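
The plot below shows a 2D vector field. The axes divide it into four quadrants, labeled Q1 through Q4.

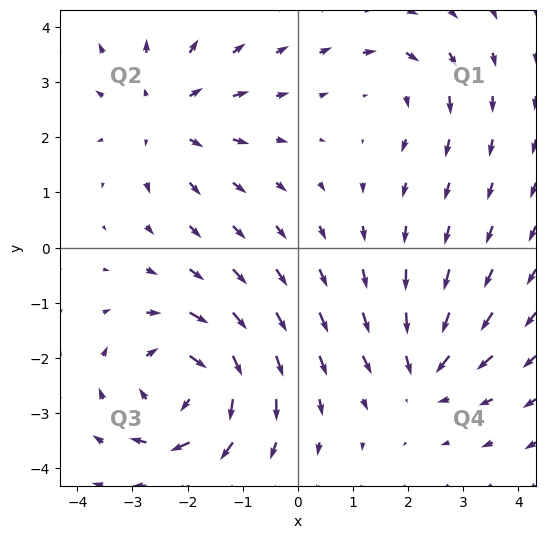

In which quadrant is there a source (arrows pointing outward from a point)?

Q2

The source sits at approximately (-2.4, 2.4), which lies in quadrant Q2. The divergence there is about +3, positive as expected for a source.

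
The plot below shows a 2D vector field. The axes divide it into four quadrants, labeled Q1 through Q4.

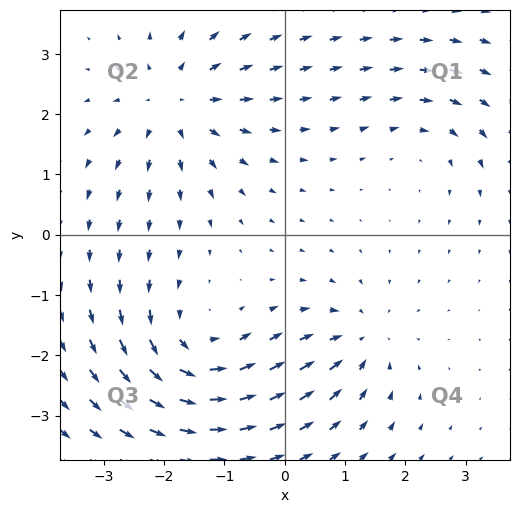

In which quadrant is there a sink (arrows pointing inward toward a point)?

Q4

The sink sits at approximately (1.2, -1.8), which lies in quadrant Q4. The divergence there is about -4, negative as expected for a sink.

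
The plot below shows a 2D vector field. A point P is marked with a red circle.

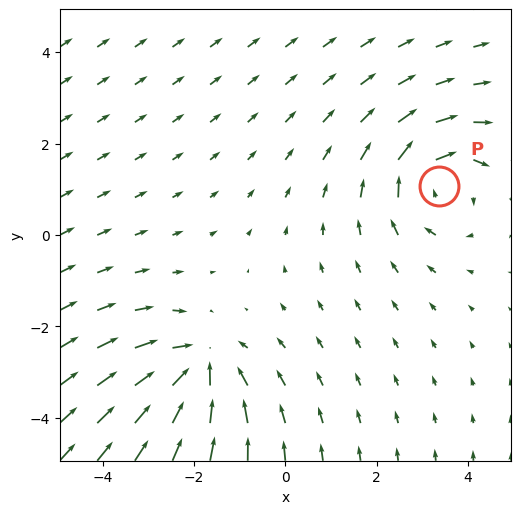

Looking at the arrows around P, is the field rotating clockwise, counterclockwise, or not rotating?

clockwise

Near P at (3.4, 1.1) the arrows circulate clockwise. The curl (z-component) there is about -3; negative curl means clockwise rotation.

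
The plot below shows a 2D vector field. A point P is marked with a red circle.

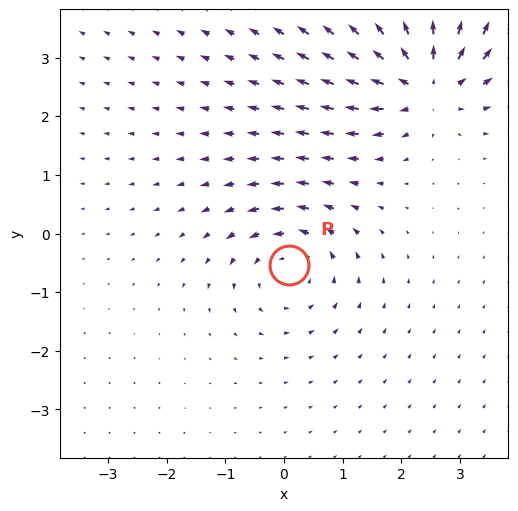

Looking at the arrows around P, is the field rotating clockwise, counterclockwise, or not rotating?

Near P at (0.1, -0.5) the arrows circulate counterclockwise. The curl (z-component) there is about +4; positive curl means counterclockwise rotation.

counterclockwise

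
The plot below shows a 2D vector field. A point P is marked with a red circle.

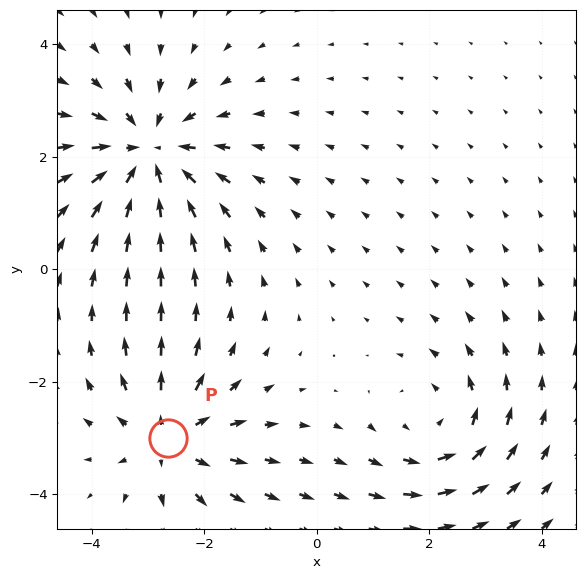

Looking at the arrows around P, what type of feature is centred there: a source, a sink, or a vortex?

At P (-2.6, -3.0) the arrows spread outward. Divergence about +4, curl ≈0 — positive divergence with near-zero curl is a source.

source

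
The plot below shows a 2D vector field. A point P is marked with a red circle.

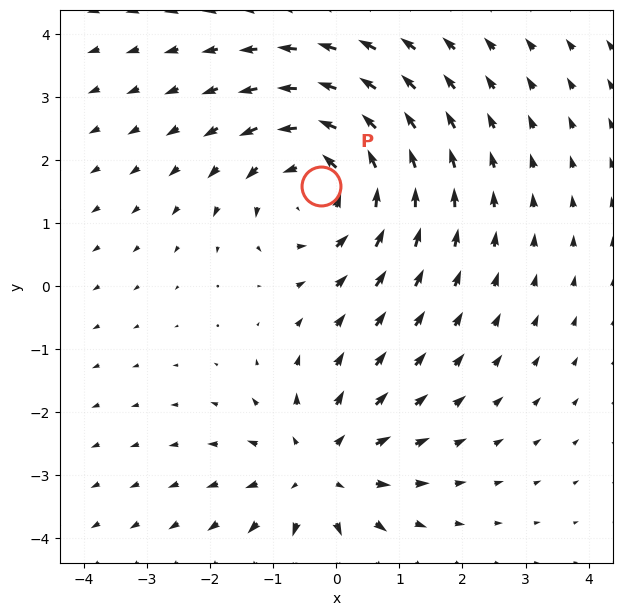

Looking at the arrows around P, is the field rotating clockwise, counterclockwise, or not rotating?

counterclockwise

Near P at (-0.2, 1.6) the arrows circulate counterclockwise. The curl (z-component) there is about +4; positive curl means counterclockwise rotation.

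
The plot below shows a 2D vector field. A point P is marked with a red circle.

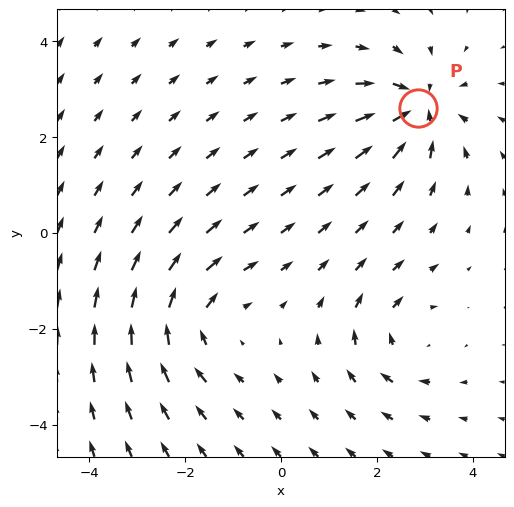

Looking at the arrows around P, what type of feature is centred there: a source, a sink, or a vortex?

sink

At P (2.9, 2.6) the arrows converge inward. Divergence about -6, curl ≈0 — negative divergence with near-zero curl is a sink.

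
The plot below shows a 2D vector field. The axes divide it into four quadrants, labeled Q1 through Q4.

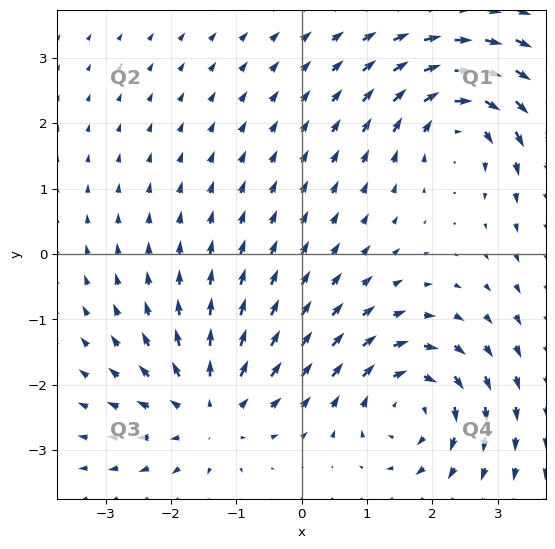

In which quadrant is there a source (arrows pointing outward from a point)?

Q3

The source sits at approximately (-1.4, -2.4), which lies in quadrant Q3. The divergence there is about +4, positive as expected for a source.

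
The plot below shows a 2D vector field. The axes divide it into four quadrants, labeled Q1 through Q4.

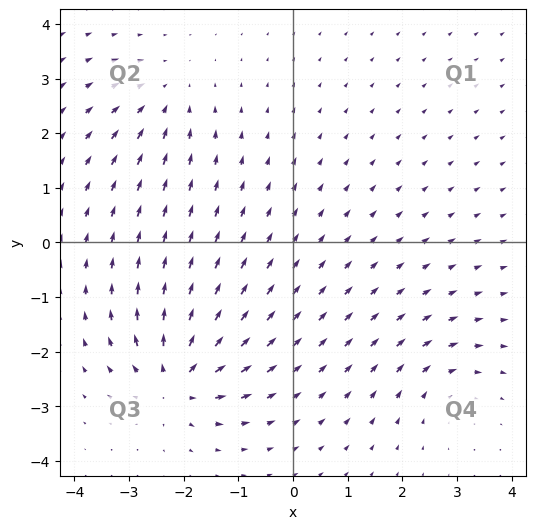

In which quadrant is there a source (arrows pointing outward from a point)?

Q3

The source sits at approximately (-2.1, -2.5), which lies in quadrant Q3. The divergence there is about +6, positive as expected for a source.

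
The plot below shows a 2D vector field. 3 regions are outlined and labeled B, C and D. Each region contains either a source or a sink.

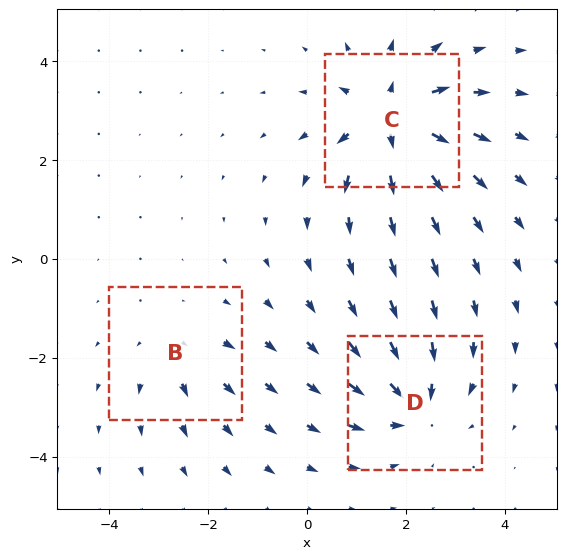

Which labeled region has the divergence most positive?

C

Divergence at each region's feature centre — B: about +2, C: about +5, D: about -4. Region C is most positive.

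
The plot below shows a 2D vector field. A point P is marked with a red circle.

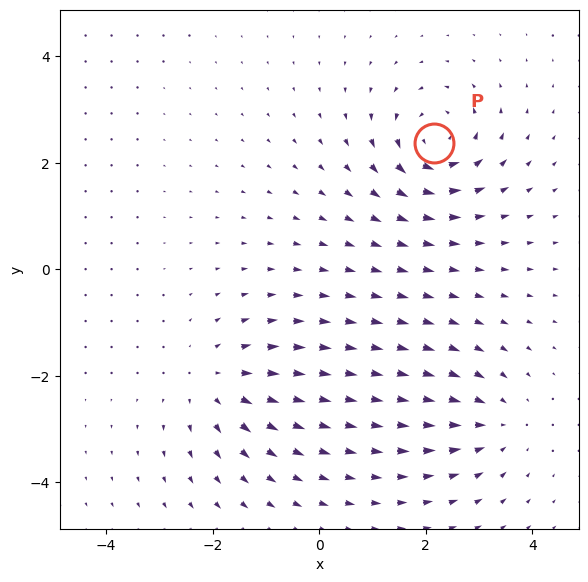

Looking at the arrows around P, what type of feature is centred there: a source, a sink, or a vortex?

vortex

At P (2.2, 2.4) the arrows circulate counterclockwise. Divergence ≈0, curl about +7 — near-zero divergence with nonzero curl is a vortex.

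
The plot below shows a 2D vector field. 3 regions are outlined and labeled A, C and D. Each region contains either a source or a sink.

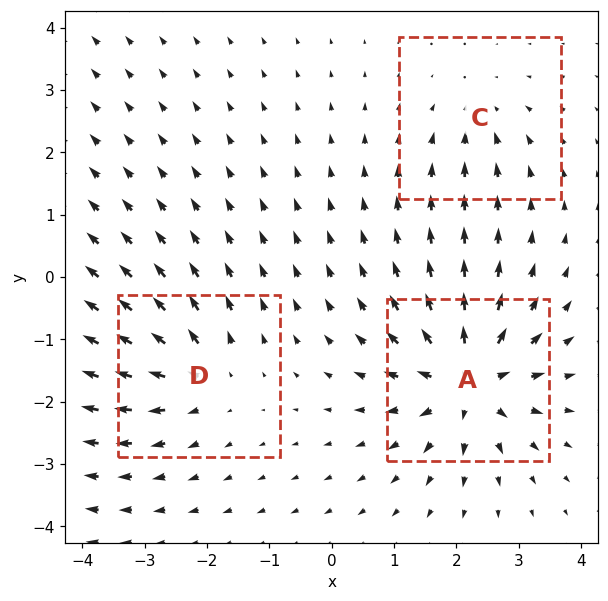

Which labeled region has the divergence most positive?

Divergence at each region's feature centre — A: about +6, C: about -3, D: about +4. Region A is most positive.

A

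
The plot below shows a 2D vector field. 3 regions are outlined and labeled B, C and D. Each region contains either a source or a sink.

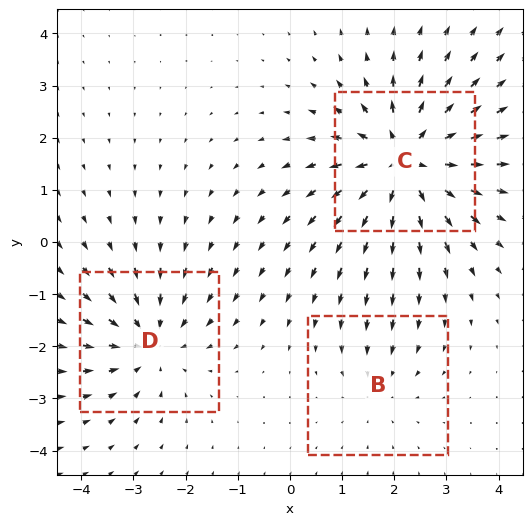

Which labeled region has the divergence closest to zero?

Divergence at each region's feature centre — B: about -2, C: about +5, D: about -3. Region B is closest to zero.

B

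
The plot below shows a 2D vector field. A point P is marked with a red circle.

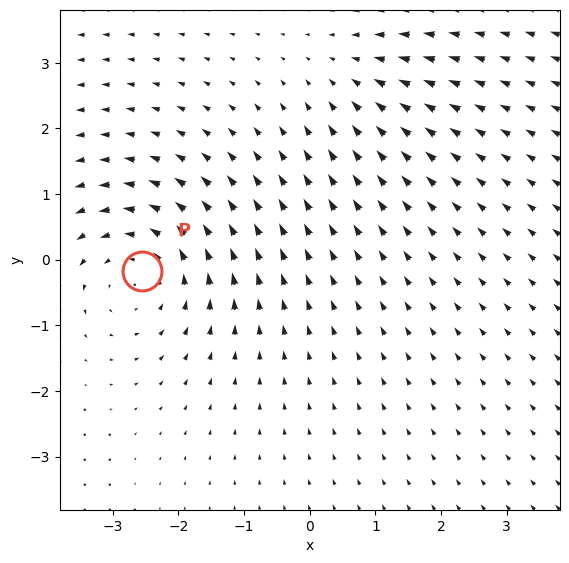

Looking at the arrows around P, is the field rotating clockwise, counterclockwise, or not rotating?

Near P at (-2.6, -0.2) the arrows circulate counterclockwise. The curl (z-component) there is about +4; positive curl means counterclockwise rotation.

counterclockwise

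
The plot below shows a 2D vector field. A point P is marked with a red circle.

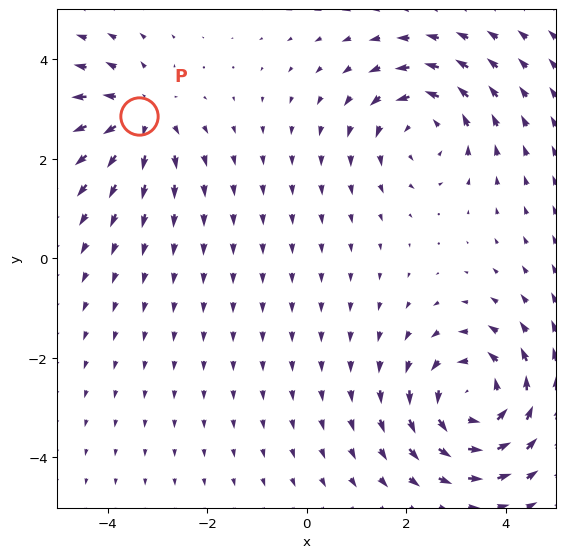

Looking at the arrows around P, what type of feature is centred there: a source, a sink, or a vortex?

source

At P (-3.4, 2.9) the arrows spread outward. Divergence about +4, curl ≈0 — positive divergence with near-zero curl is a source.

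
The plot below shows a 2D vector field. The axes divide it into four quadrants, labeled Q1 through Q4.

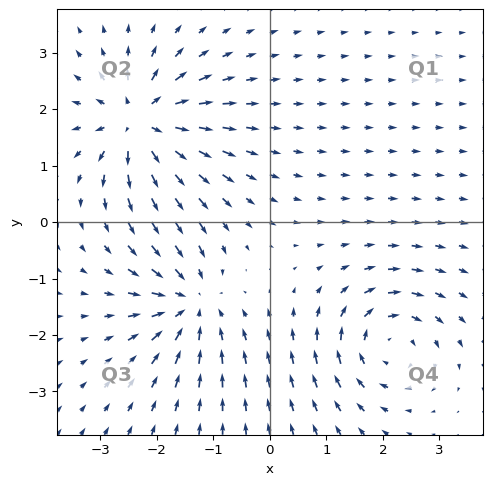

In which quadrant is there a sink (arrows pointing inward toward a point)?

Q3

The sink sits at approximately (-1.4, -1.4), which lies in quadrant Q3. The divergence there is about -5, negative as expected for a sink.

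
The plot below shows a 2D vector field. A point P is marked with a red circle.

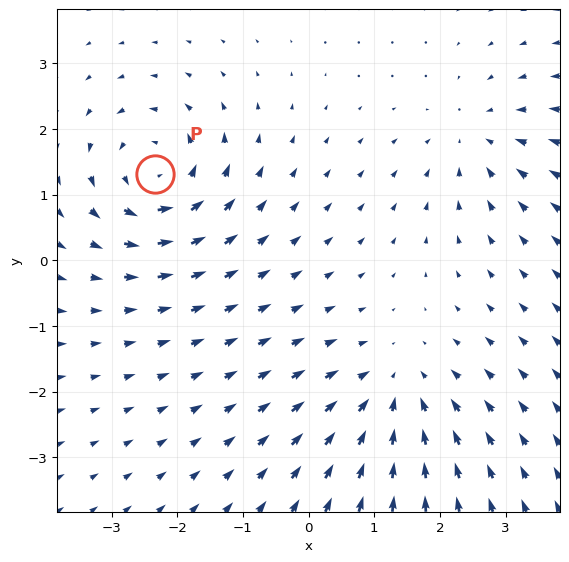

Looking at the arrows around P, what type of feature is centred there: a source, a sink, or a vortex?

vortex

At P (-2.3, 1.3) the arrows circulate counterclockwise. Divergence ≈0, curl about +6 — near-zero divergence with nonzero curl is a vortex.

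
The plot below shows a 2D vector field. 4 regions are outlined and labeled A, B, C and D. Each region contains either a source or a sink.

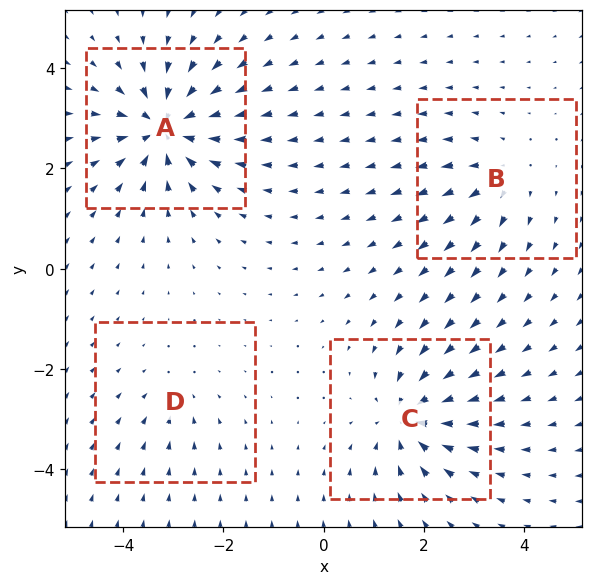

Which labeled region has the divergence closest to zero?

Divergence at each region's feature centre — A: about -8, B: about +4, C: about -7, D: about -3. Region D is closest to zero.

D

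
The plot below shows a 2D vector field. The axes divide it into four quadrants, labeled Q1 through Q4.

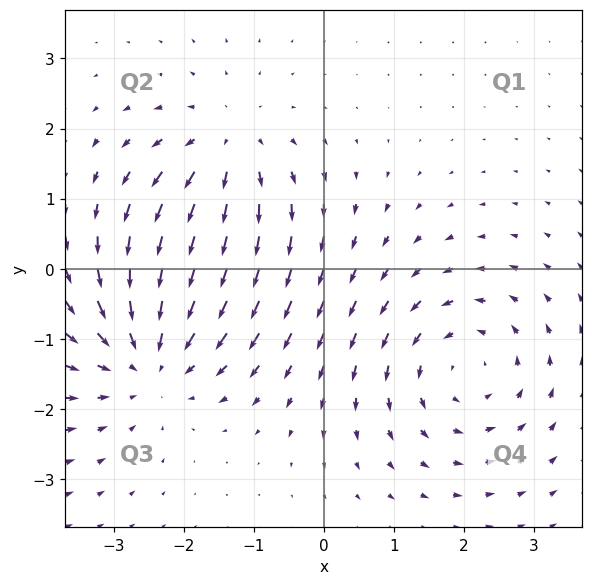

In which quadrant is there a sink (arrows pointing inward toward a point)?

The sink sits at approximately (-2.5, -1.2), which lies in quadrant Q3. The divergence there is about -3, negative as expected for a sink.

Q3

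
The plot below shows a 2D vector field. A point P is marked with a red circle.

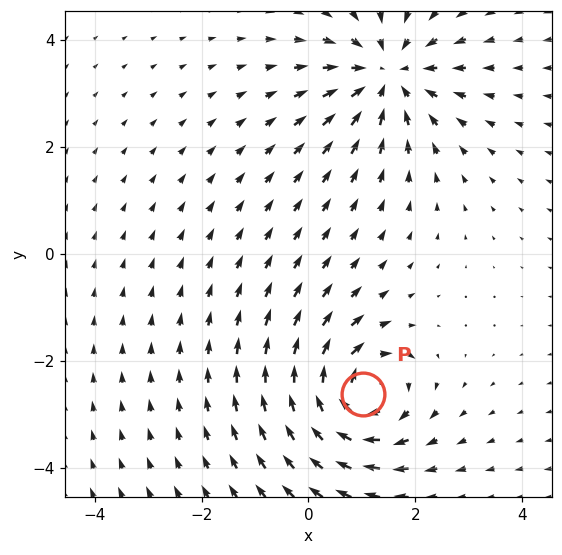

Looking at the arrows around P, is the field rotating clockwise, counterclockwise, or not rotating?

clockwise

Near P at (1.0, -2.6) the arrows circulate clockwise. The curl (z-component) there is about -6; negative curl means clockwise rotation.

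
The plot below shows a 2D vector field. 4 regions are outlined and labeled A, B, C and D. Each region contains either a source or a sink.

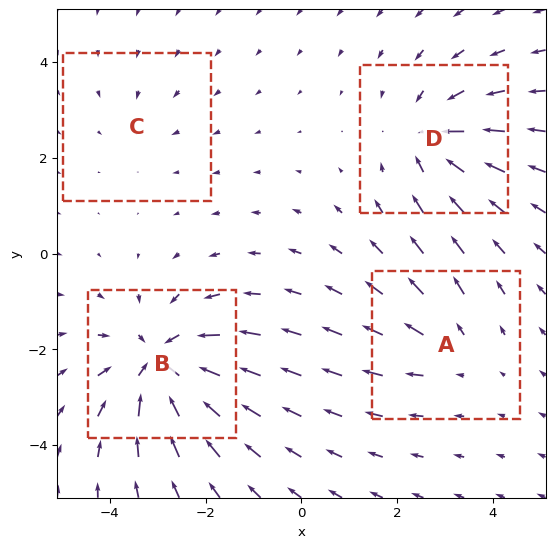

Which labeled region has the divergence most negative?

B

Divergence at each region's feature centre — A: about +3, B: about -6, C: about -2, D: about -4. Region B is most negative.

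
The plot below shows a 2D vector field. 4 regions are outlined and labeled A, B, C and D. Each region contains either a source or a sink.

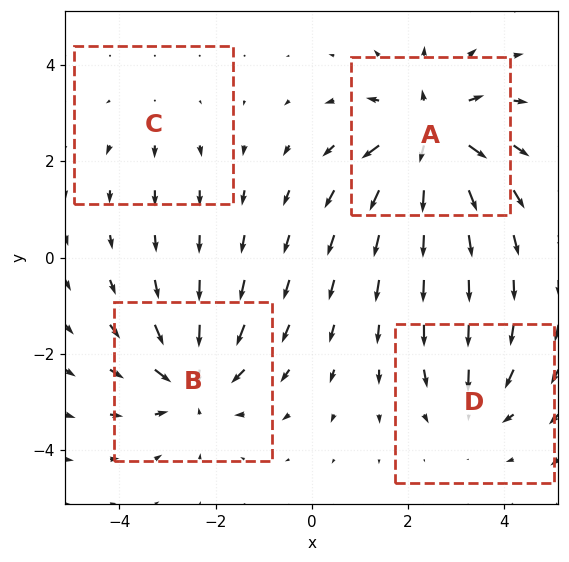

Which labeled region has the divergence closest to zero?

Divergence at each region's feature centre — A: about +7, B: about -6, C: about +2, D: about -3. Region C is closest to zero.

C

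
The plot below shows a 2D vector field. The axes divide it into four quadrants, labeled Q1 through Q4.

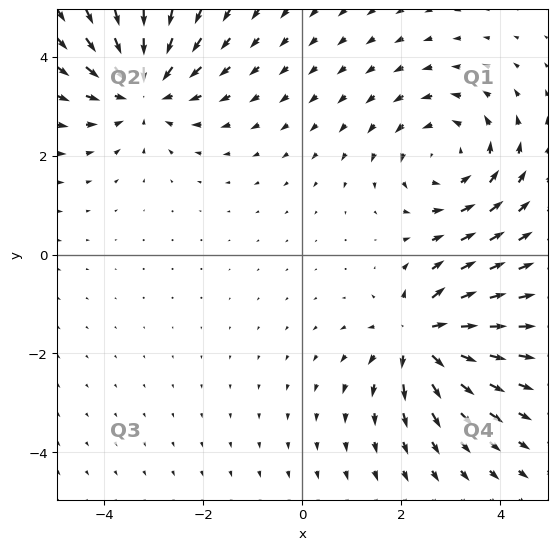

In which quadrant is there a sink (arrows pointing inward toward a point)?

Q2

The sink sits at approximately (-3.2, 3.4), which lies in quadrant Q2. The divergence there is about -4, negative as expected for a sink.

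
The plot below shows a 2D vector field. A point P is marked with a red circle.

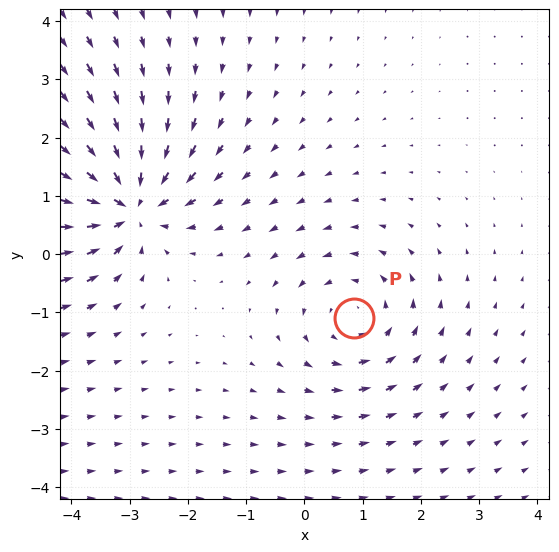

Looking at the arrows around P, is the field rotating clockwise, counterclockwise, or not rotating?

counterclockwise

Near P at (0.8, -1.1) the arrows circulate counterclockwise. The curl (z-component) there is about +4; positive curl means counterclockwise rotation.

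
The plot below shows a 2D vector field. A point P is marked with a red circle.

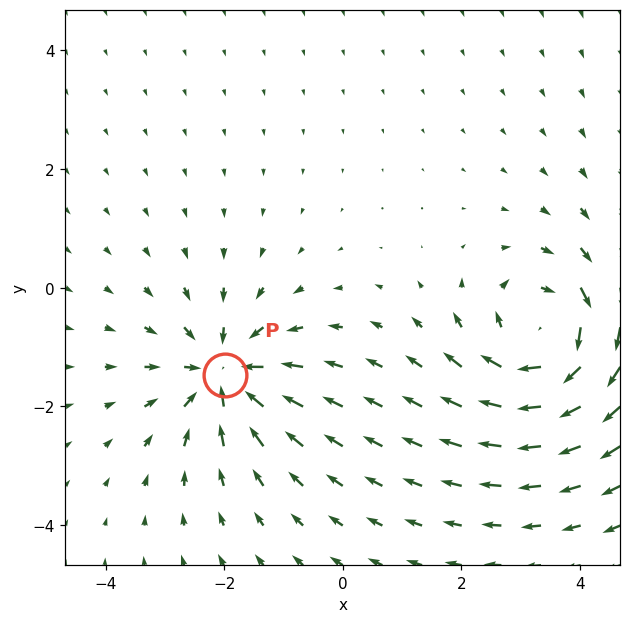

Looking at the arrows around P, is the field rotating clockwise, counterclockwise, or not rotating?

Near P at (-2.0, -1.5) the arrows show no circulation. The curl there is ≈0.

not rotating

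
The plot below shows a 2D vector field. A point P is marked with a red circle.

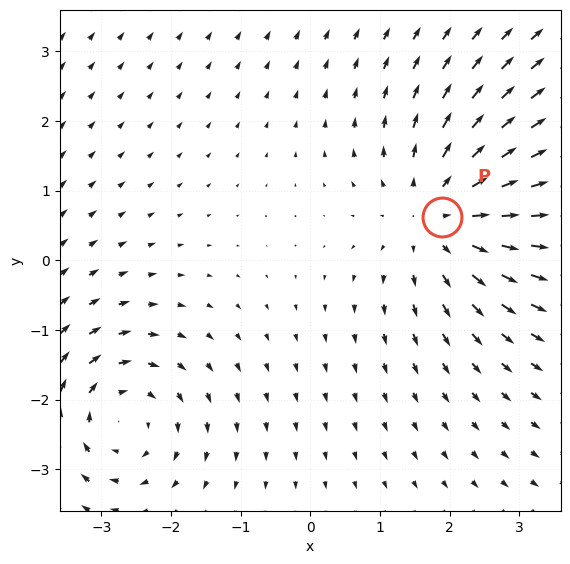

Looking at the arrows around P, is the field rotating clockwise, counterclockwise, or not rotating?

Near P at (1.9, 0.6) the arrows show no circulation. The curl there is ≈0.

not rotating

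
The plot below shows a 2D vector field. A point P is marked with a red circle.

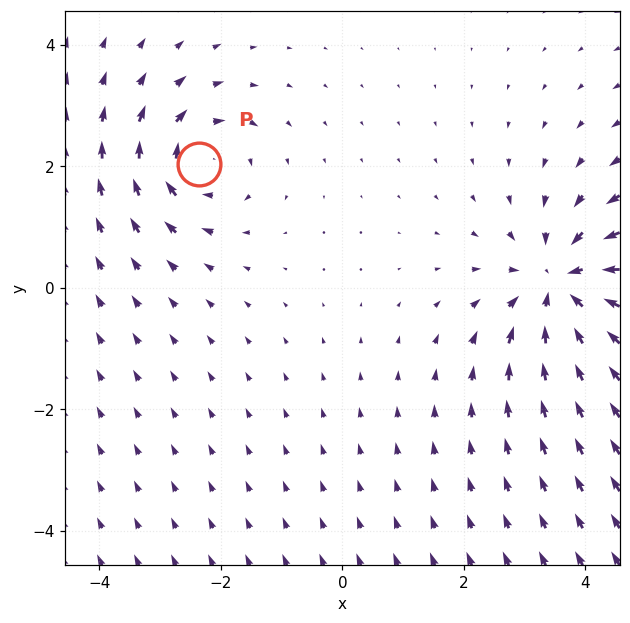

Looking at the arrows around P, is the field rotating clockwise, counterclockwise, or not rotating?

clockwise

Near P at (-2.4, 2.0) the arrows circulate clockwise. The curl (z-component) there is about -4; negative curl means clockwise rotation.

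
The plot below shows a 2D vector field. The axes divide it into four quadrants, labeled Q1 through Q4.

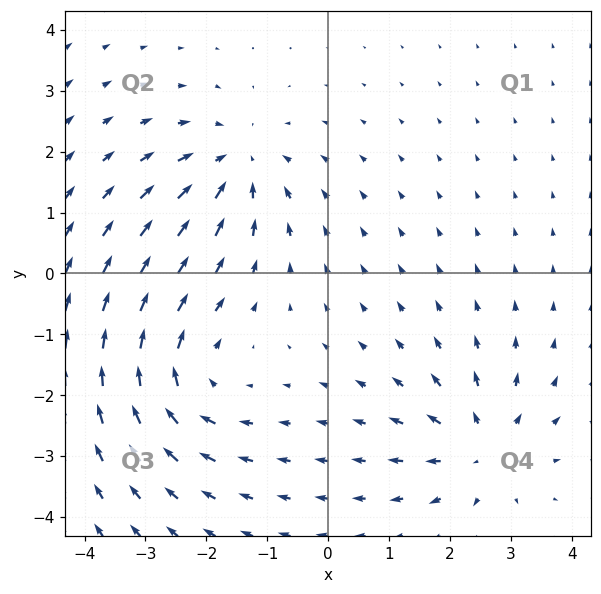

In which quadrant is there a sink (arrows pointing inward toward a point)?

Q2

The sink sits at approximately (-1.5, 1.8), which lies in quadrant Q2. The divergence there is about -3, negative as expected for a sink.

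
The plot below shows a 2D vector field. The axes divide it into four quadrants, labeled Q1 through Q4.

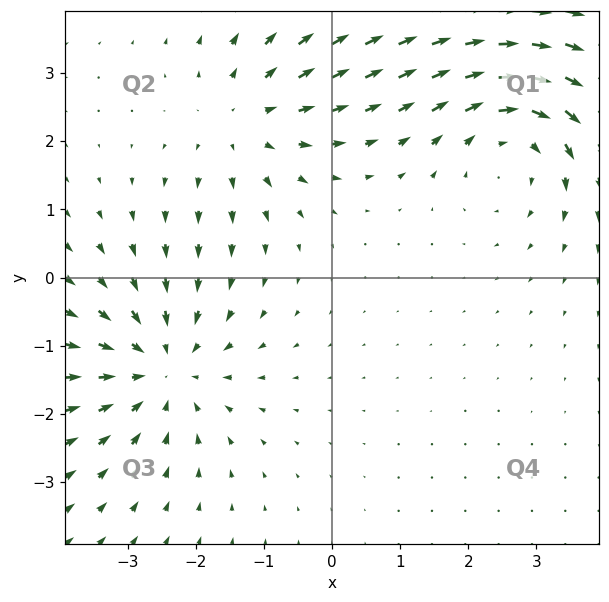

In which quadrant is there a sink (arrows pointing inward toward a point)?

The sink sits at approximately (-2.5, -1.3), which lies in quadrant Q3. The divergence there is about -3, negative as expected for a sink.

Q3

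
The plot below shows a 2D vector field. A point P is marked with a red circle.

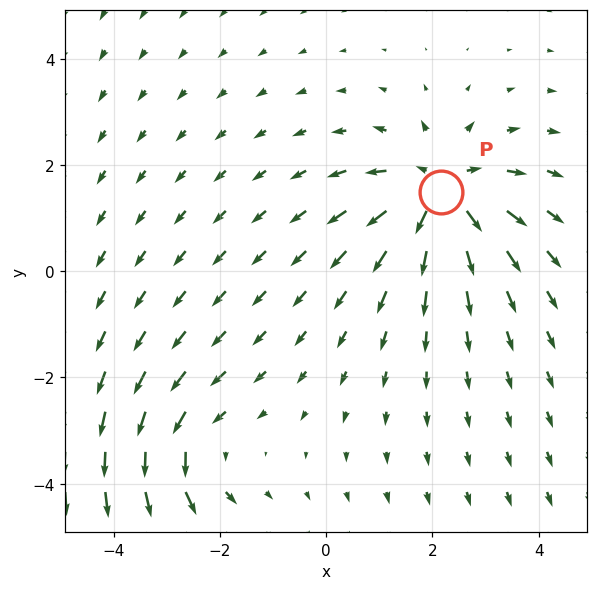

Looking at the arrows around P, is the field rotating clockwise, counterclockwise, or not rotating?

not rotating

Near P at (2.2, 1.5) the arrows show no circulation. The curl there is ≈0.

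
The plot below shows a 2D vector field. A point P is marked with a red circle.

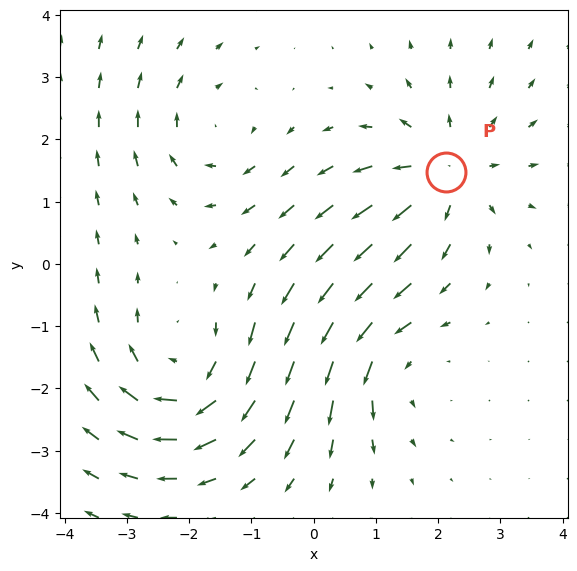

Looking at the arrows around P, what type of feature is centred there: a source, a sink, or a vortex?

source

At P (2.1, 1.5) the arrows spread outward. Divergence about +4, curl ≈0 — positive divergence with near-zero curl is a source.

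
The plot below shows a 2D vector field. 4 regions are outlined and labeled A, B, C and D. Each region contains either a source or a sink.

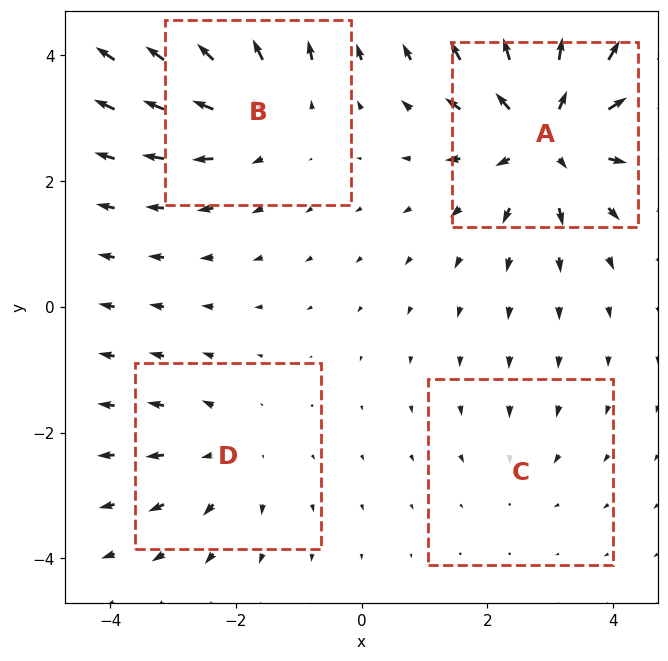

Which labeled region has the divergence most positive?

Divergence at each region's feature centre — A: about +7, B: about +4, C: about -2, D: about +3. Region A is most positive.

A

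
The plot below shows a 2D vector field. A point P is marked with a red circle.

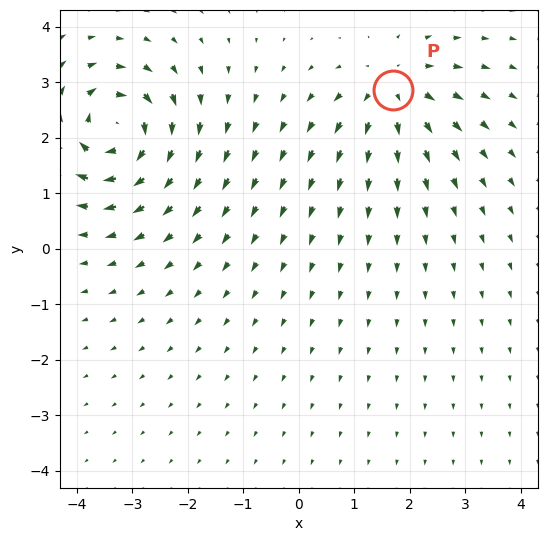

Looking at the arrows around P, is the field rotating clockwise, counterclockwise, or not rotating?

Near P at (1.7, 2.9) the arrows show no circulation. The curl there is ≈0.

not rotating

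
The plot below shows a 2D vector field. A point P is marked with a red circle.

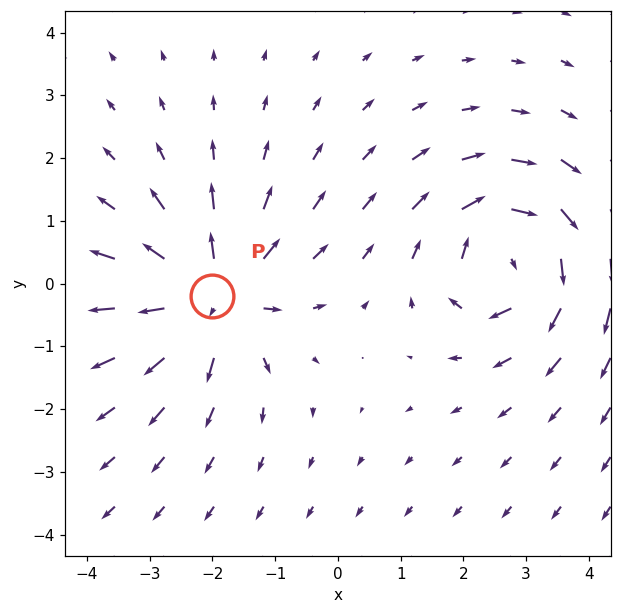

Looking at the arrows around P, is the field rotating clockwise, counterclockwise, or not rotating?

Near P at (-2.0, -0.2) the arrows show no circulation. The curl there is ≈0.

not rotating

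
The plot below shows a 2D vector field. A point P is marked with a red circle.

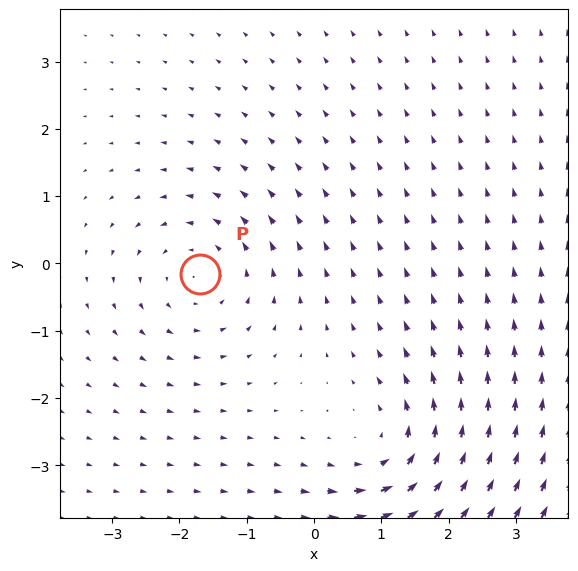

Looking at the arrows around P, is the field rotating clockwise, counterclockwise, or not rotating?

counterclockwise

Near P at (-1.7, -0.2) the arrows circulate counterclockwise. The curl (z-component) there is about +3; positive curl means counterclockwise rotation.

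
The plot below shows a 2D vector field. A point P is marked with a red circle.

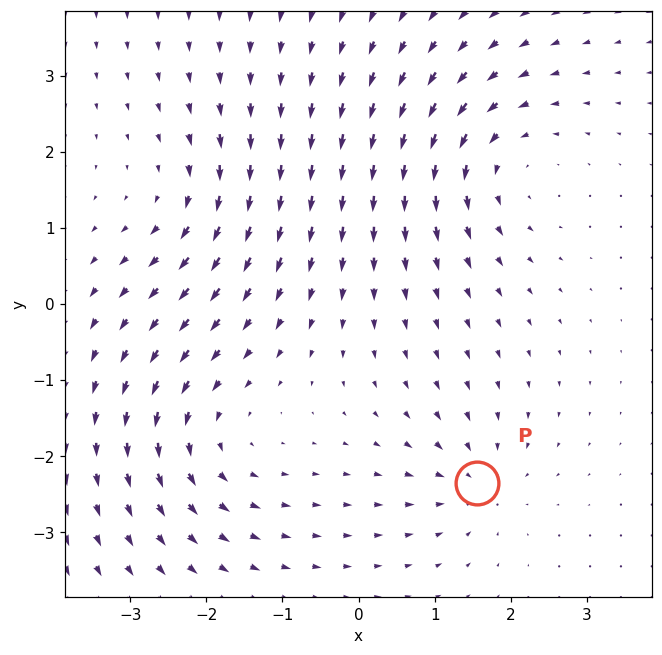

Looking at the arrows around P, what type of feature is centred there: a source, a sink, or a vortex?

sink

At P (1.5, -2.4) the arrows converge inward. Divergence about -4, curl ≈0 — negative divergence with near-zero curl is a sink.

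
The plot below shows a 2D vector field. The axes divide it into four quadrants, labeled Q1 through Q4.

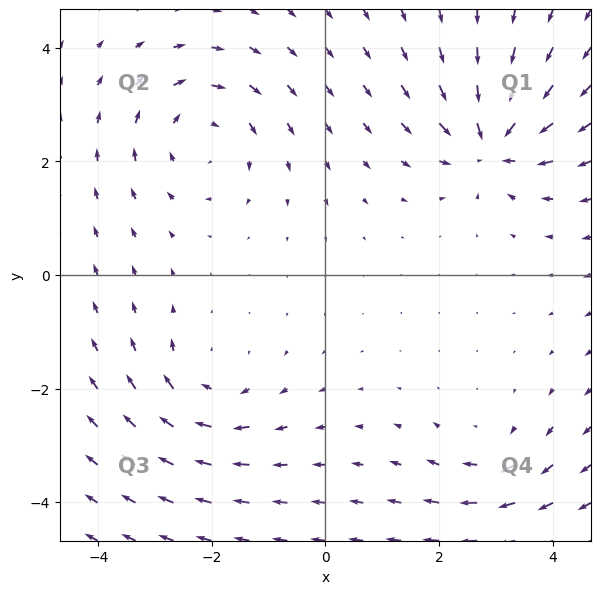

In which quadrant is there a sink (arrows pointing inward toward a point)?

The sink sits at approximately (2.9, 2.3), which lies in quadrant Q1. The divergence there is about -7, negative as expected for a sink.

Q1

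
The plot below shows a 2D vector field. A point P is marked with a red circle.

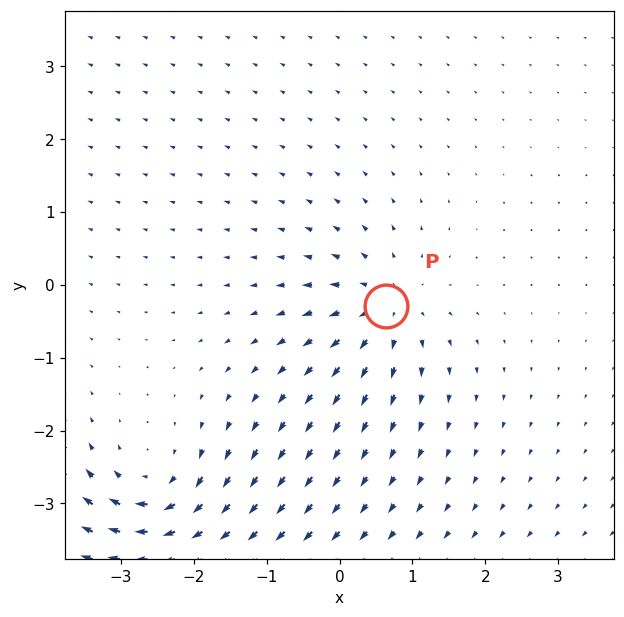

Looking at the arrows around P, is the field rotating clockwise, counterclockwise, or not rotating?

Near P at (0.6, -0.3) the arrows show no circulation. The curl there is ≈0.

not rotating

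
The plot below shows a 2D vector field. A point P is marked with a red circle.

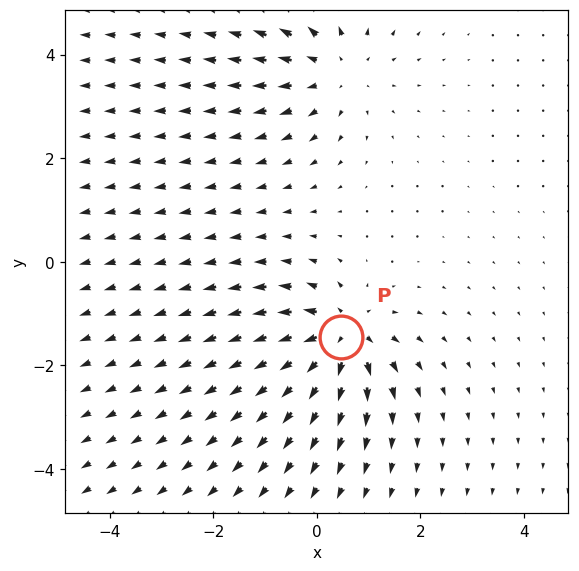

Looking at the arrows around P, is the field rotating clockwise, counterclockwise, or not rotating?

Near P at (0.5, -1.4) the arrows show no circulation. The curl there is ≈0.

not rotating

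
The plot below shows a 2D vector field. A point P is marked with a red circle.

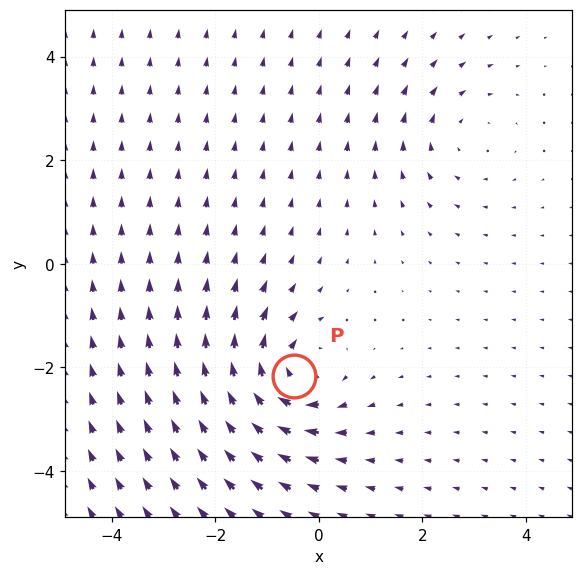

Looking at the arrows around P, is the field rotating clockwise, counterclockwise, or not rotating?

clockwise

Near P at (-0.5, -2.2) the arrows circulate clockwise. The curl (z-component) there is about -5; negative curl means clockwise rotation.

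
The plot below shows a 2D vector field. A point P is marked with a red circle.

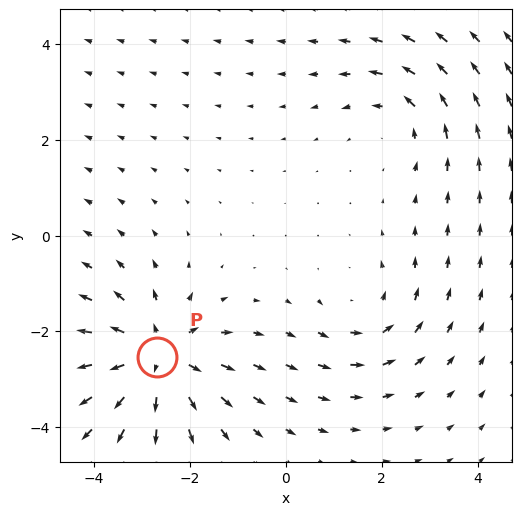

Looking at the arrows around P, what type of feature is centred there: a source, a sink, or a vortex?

source

At P (-2.7, -2.5) the arrows spread outward. Divergence about +5, curl ≈0 — positive divergence with near-zero curl is a source.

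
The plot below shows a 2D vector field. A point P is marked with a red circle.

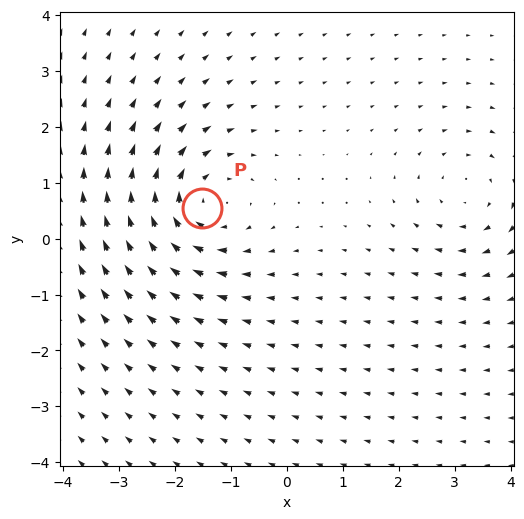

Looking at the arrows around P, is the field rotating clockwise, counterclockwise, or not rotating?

clockwise

Near P at (-1.5, 0.6) the arrows circulate clockwise. The curl (z-component) there is about -4; negative curl means clockwise rotation.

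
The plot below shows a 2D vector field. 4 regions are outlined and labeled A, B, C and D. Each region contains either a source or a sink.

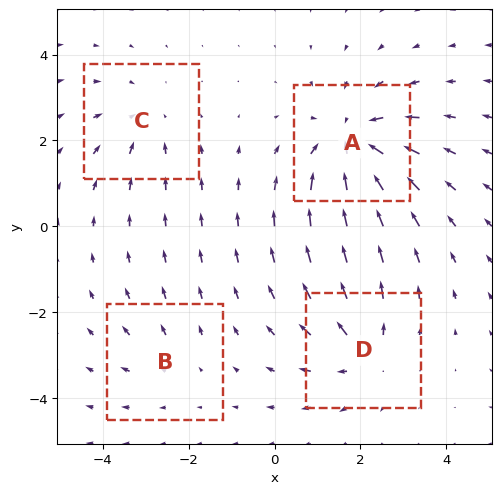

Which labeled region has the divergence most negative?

A

Divergence at each region's feature centre — A: about -5, B: about +2, C: about -3, D: about +4. Region A is most negative.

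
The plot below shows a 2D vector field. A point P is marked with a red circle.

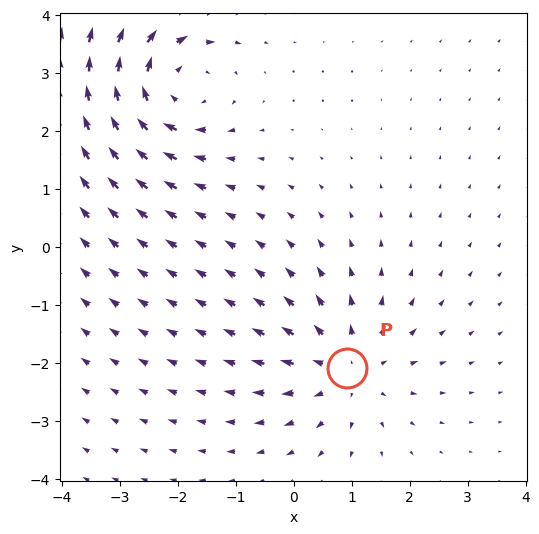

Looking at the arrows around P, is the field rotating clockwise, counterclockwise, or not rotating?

not rotating

Near P at (0.9, -2.1) the arrows show no circulation. The curl there is ≈0.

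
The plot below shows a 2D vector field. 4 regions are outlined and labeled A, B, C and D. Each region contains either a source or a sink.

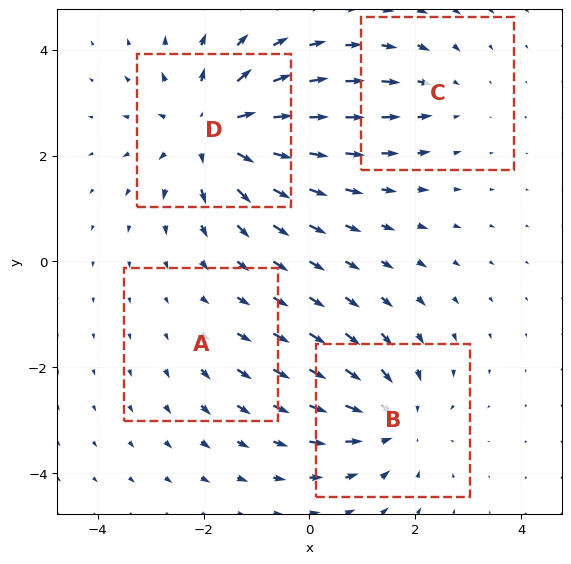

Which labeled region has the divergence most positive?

D

Divergence at each region's feature centre — A: about +2, B: about -4, C: about -3, D: about +6. Region D is most positive.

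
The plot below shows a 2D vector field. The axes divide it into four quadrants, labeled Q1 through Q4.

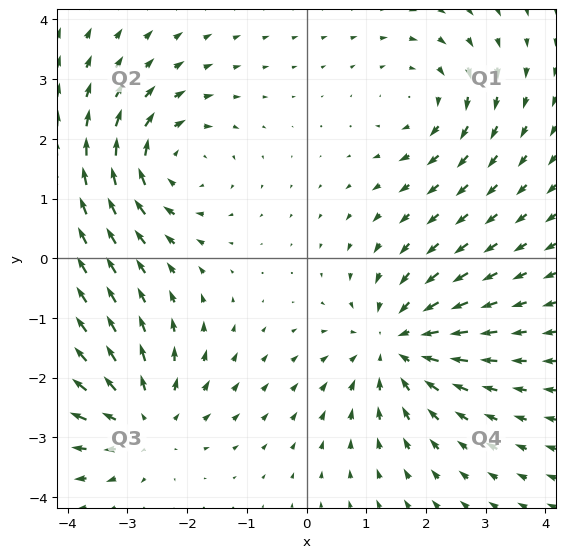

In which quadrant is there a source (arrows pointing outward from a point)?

Q3

The source sits at approximately (-2.7, -2.7), which lies in quadrant Q3. The divergence there is about +4, positive as expected for a source.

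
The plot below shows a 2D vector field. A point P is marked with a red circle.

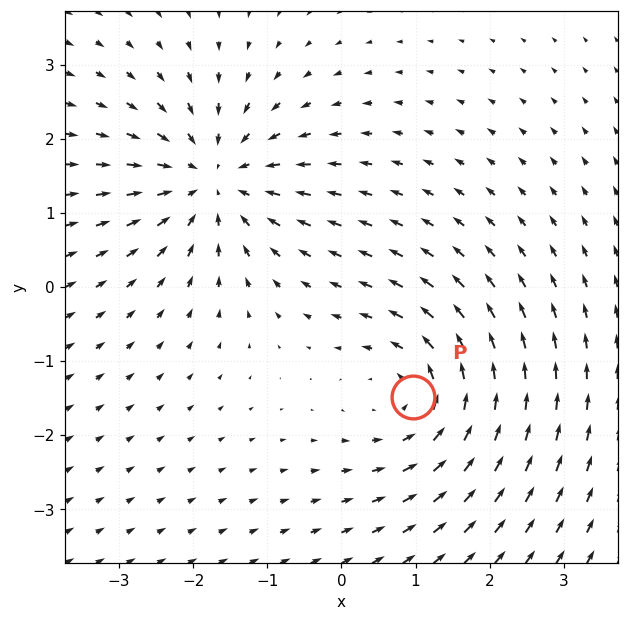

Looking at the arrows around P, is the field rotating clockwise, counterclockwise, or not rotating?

Near P at (1.0, -1.5) the arrows circulate counterclockwise. The curl (z-component) there is about +4; positive curl means counterclockwise rotation.

counterclockwise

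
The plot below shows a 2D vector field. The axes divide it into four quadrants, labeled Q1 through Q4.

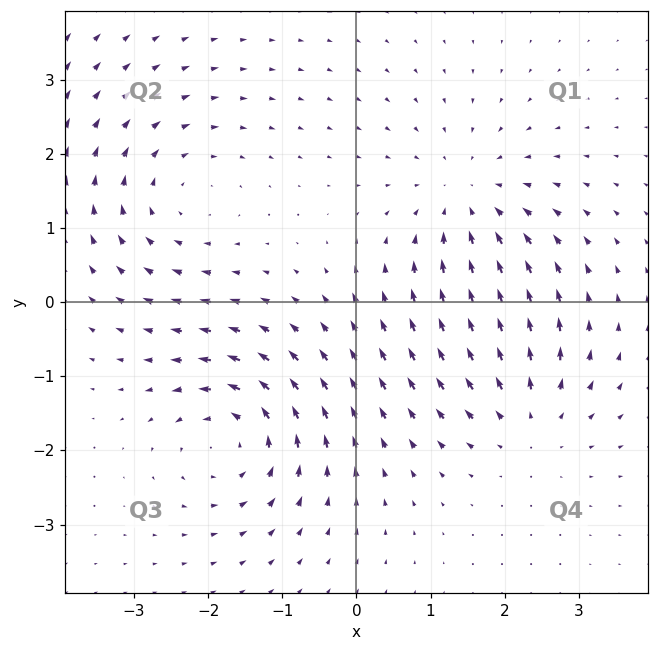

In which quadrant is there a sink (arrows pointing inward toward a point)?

The sink sits at approximately (1.5, 1.4), which lies in quadrant Q1. The divergence there is about -4, negative as expected for a sink.

Q1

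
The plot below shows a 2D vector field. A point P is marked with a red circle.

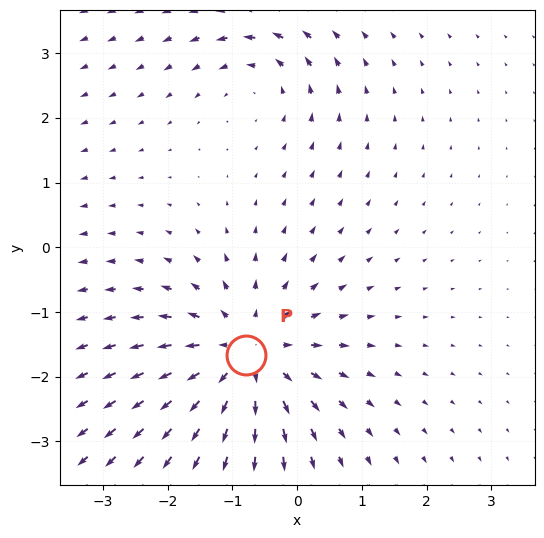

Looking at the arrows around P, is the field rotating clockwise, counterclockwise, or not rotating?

Near P at (-0.8, -1.7) the arrows show no circulation. The curl there is ≈0.

not rotating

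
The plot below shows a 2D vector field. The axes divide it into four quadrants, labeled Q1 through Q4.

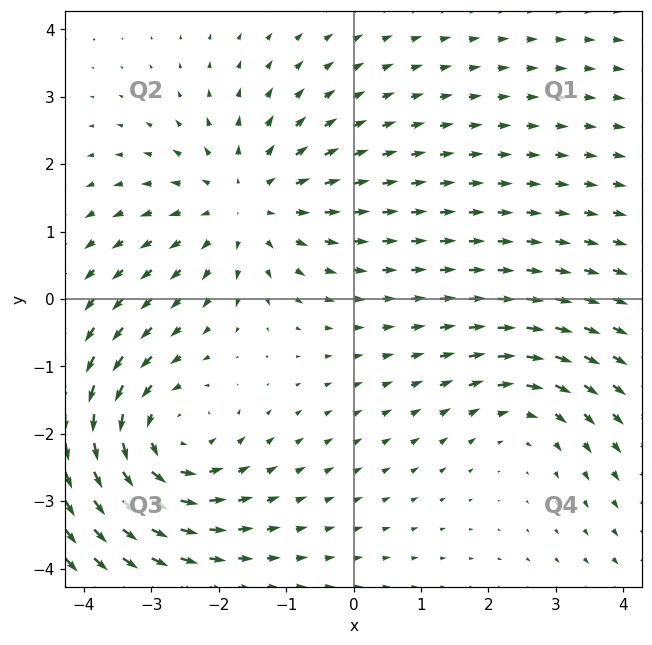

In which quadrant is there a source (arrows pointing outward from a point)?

Q2

The source sits at approximately (-1.6, 1.4), which lies in quadrant Q2. The divergence there is about +3, positive as expected for a source.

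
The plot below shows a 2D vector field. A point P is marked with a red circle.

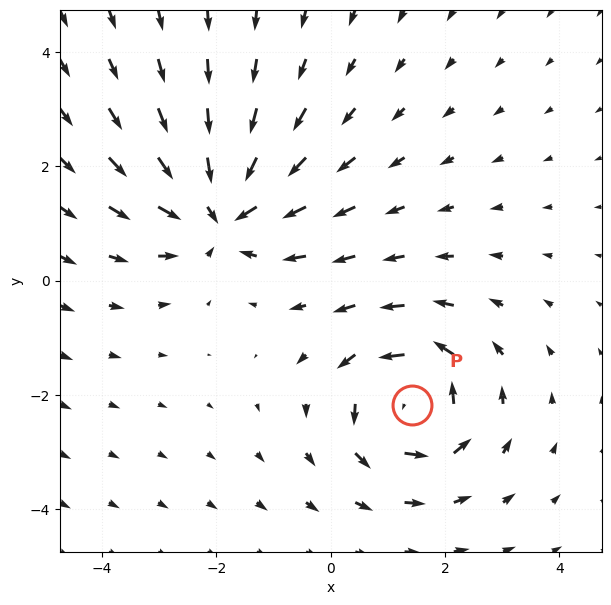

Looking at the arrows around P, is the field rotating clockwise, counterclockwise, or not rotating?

counterclockwise

Near P at (1.4, -2.2) the arrows circulate counterclockwise. The curl (z-component) there is about +3; positive curl means counterclockwise rotation.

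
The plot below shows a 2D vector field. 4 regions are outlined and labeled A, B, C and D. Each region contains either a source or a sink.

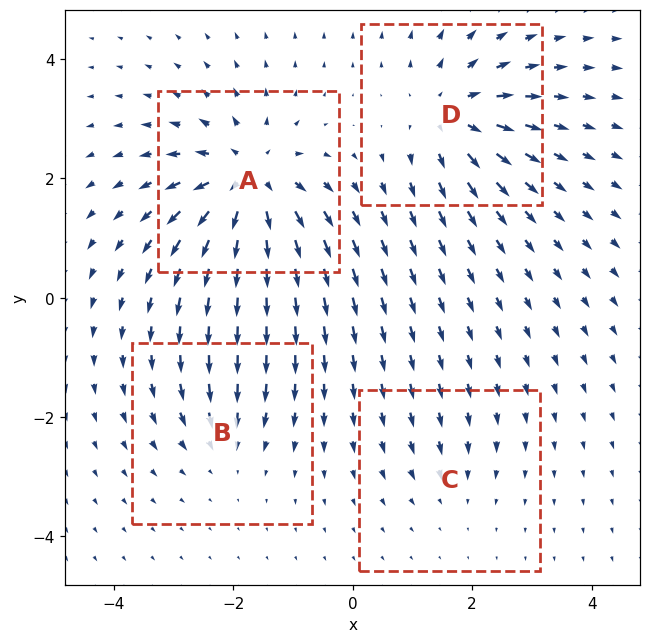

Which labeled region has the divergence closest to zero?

Divergence at each region's feature centre — A: about +8, B: about -3, C: about -2, D: about +6. Region C is closest to zero.

C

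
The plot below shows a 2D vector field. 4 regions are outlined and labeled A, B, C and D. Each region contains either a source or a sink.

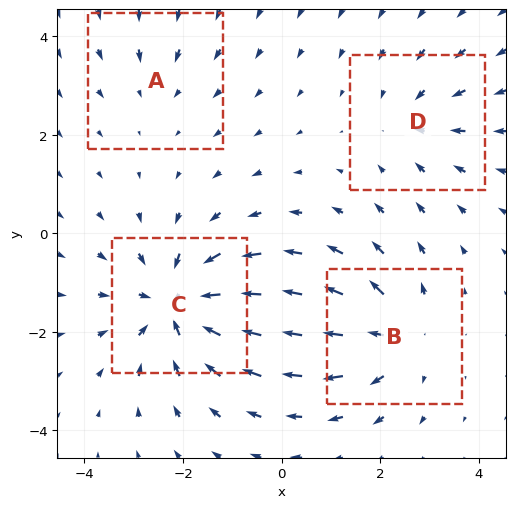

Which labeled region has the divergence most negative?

Divergence at each region's feature centre — A: about -2, B: about +4, C: about -6, D: about -3. Region C is most negative.

C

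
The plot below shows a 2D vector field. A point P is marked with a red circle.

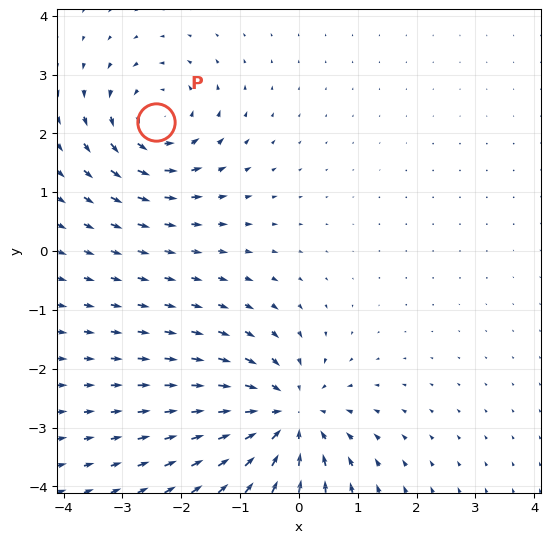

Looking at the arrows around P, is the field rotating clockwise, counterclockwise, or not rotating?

Near P at (-2.4, 2.2) the arrows circulate counterclockwise. The curl (z-component) there is about +4; positive curl means counterclockwise rotation.

counterclockwise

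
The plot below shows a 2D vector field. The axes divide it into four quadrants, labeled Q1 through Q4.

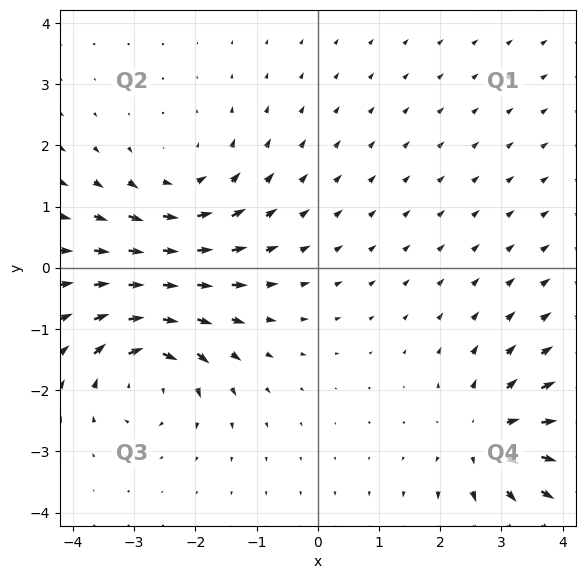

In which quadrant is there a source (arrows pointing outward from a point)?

The source sits at approximately (2.8, -2.7), which lies in quadrant Q4. The divergence there is about +5, positive as expected for a source.

Q4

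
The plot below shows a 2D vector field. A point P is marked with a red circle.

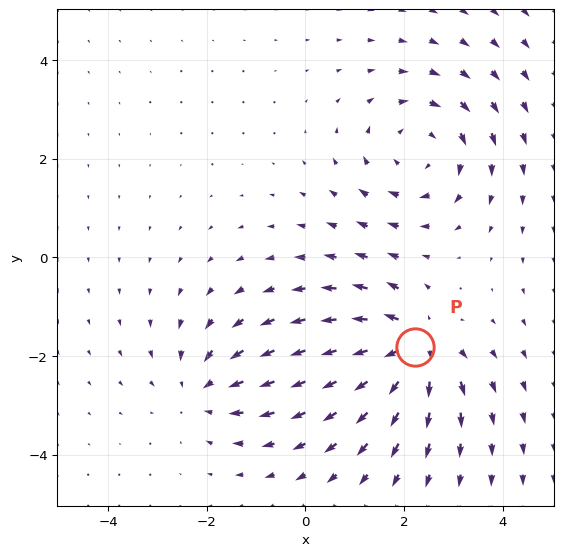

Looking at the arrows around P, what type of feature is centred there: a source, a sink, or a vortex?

source

At P (2.2, -1.8) the arrows spread outward. Divergence about +6, curl ≈0 — positive divergence with near-zero curl is a source.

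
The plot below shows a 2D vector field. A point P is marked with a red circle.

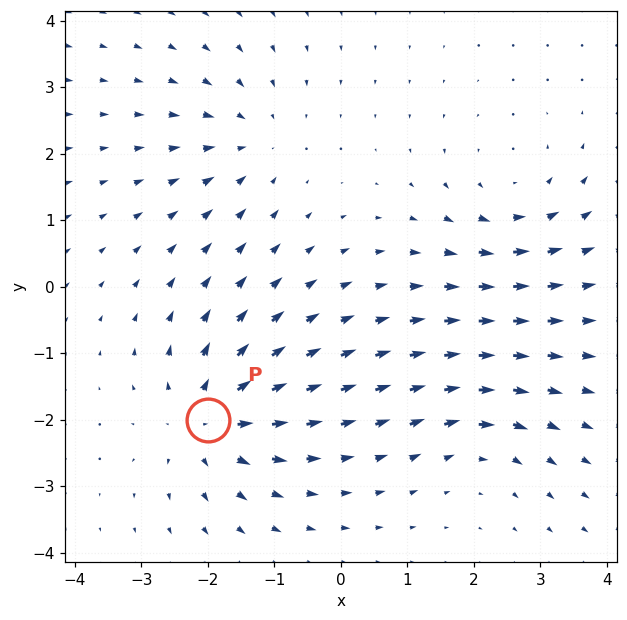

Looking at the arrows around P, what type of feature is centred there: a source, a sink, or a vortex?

At P (-2.0, -2.0) the arrows spread outward. Divergence about +5, curl ≈0 — positive divergence with near-zero curl is a source.

source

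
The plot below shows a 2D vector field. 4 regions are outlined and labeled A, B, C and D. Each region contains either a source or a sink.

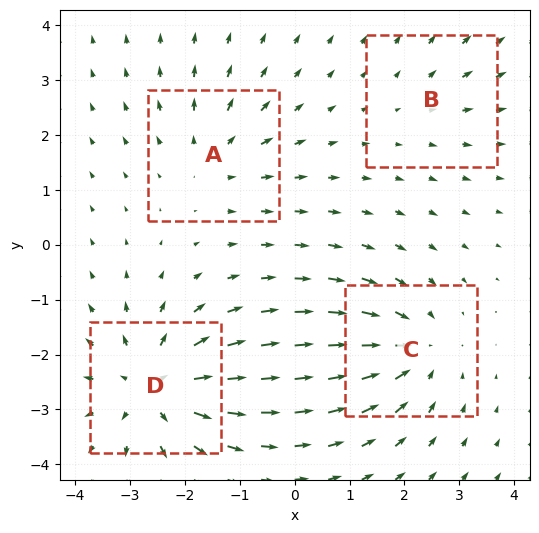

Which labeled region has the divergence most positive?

D

Divergence at each region's feature centre — A: about +3, B: about +2, C: about -4, D: about +6. Region D is most positive.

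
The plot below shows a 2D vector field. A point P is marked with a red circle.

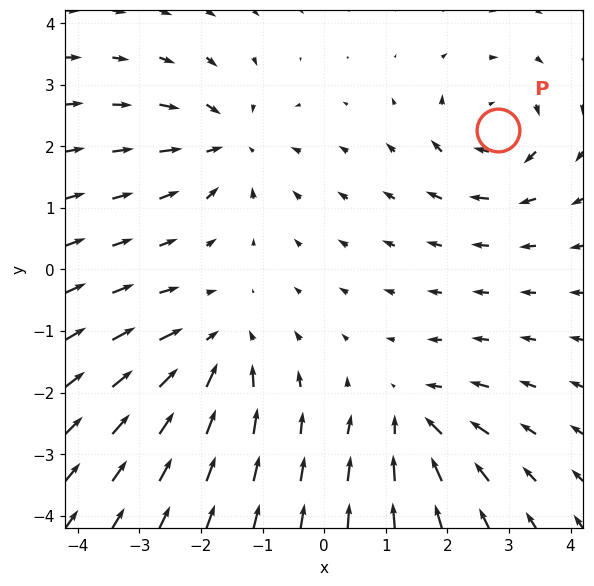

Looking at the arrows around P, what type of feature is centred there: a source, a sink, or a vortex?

vortex

At P (2.8, 2.3) the arrows circulate clockwise. Divergence ≈0, curl about -5 — near-zero divergence with nonzero curl is a vortex.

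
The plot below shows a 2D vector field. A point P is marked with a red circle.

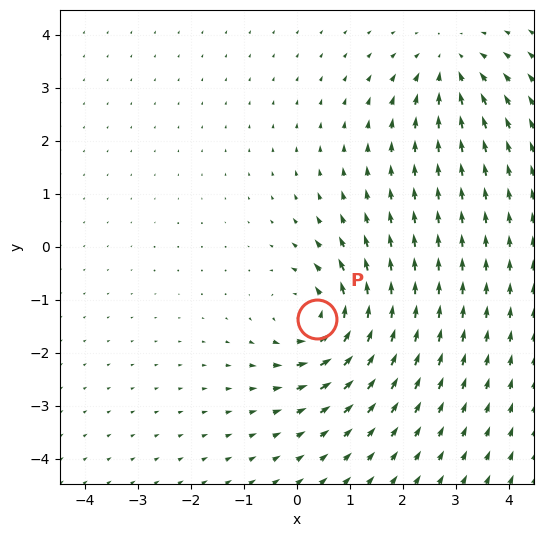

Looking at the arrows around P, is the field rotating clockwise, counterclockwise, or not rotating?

Near P at (0.4, -1.4) the arrows circulate counterclockwise. The curl (z-component) there is about +5; positive curl means counterclockwise rotation.

counterclockwise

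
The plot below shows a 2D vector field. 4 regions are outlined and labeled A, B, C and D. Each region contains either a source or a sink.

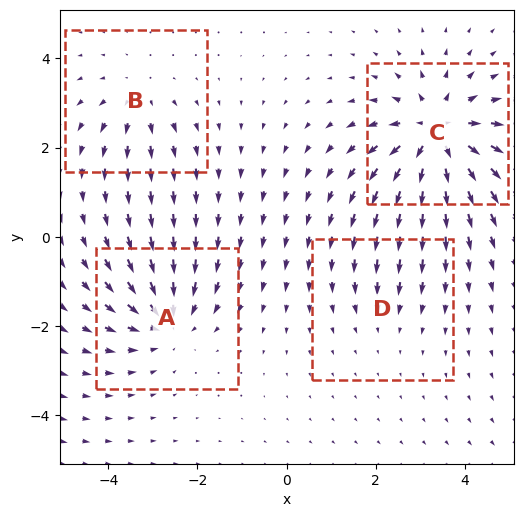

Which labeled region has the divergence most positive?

Divergence at each region's feature centre — A: about -5, B: about +3, C: about +7, D: about -2. Region C is most positive.

C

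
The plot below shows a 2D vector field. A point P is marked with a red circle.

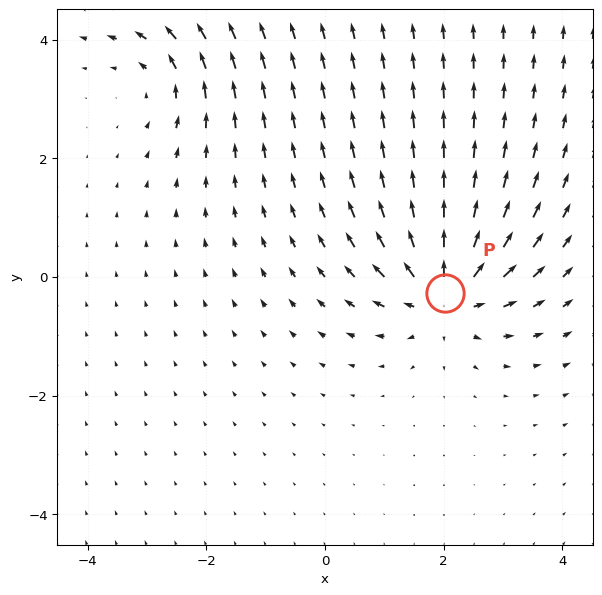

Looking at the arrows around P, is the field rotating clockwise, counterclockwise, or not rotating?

not rotating

Near P at (2.0, -0.3) the arrows show no circulation. The curl there is ≈0.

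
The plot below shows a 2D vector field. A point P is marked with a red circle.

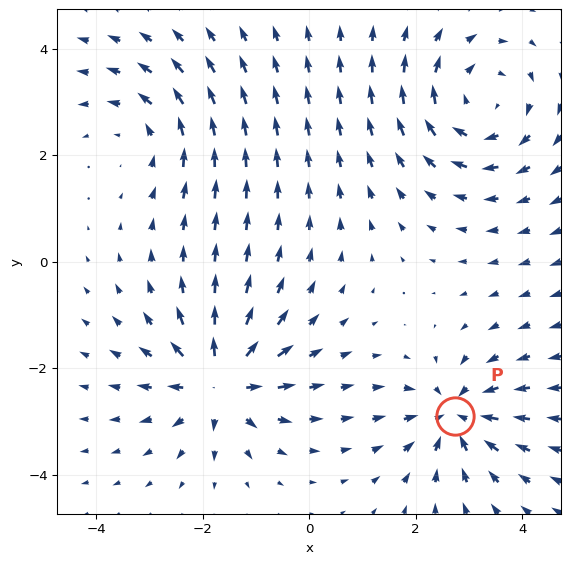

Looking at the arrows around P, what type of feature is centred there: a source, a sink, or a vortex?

sink

At P (2.7, -2.9) the arrows converge inward. Divergence about -5, curl ≈0 — negative divergence with near-zero curl is a sink.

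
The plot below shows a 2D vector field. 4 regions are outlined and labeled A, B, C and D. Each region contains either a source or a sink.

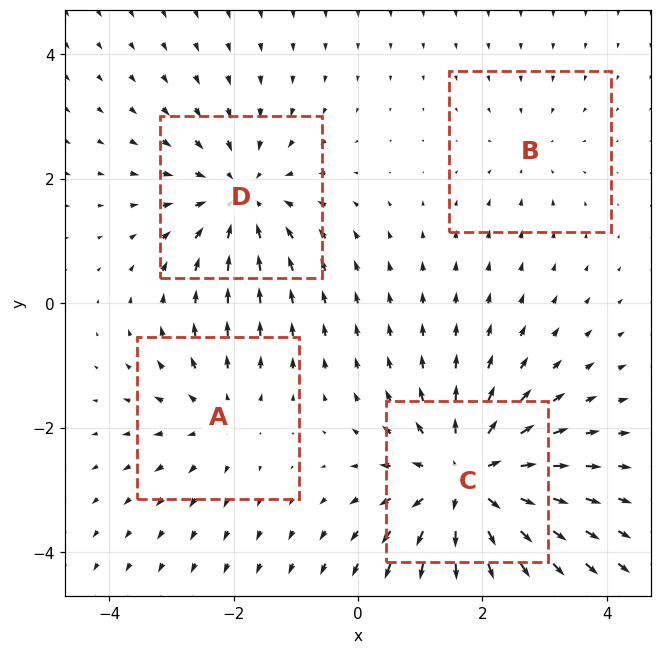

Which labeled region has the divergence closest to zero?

Divergence at each region's feature centre — A: about +3, B: about -2, C: about +6, D: about -4. Region B is closest to zero.

B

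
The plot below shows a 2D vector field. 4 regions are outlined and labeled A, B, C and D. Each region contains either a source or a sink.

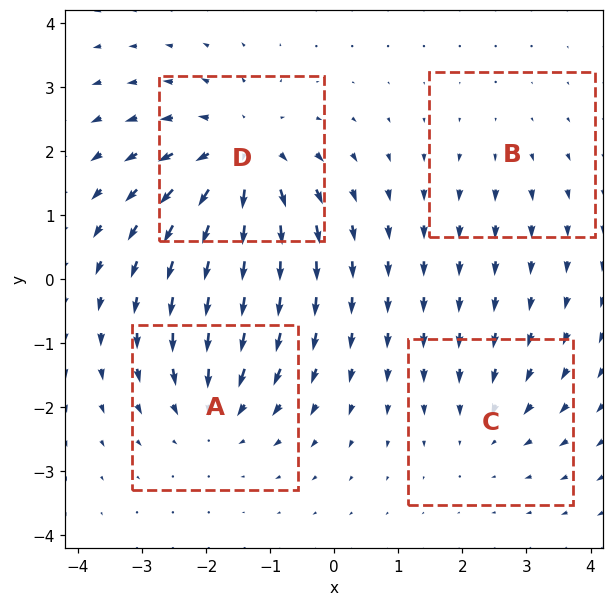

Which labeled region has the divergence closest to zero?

Divergence at each region's feature centre — A: about -4, B: about +2, C: about -3, D: about +6. Region B is closest to zero.

B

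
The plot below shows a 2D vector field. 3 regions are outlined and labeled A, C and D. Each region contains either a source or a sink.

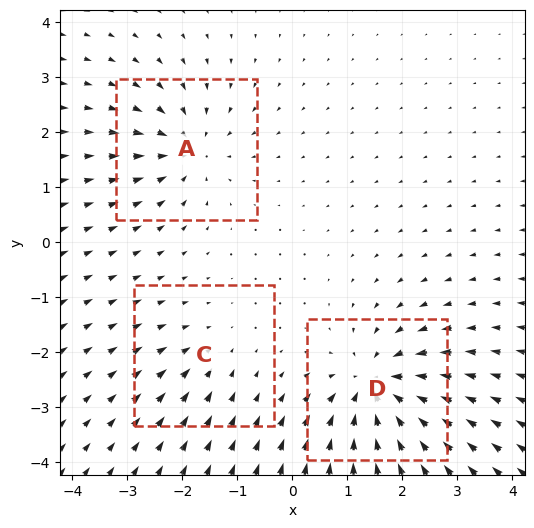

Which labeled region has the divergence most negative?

Divergence at each region's feature centre — A: about -4, C: about -2, D: about -6. Region D is most negative.

D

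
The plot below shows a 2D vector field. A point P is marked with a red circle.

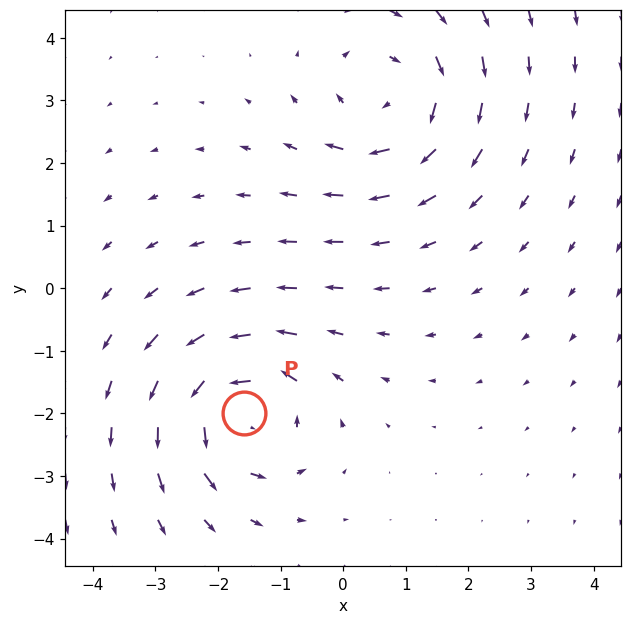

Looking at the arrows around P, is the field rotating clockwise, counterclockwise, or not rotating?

Near P at (-1.6, -2.0) the arrows circulate counterclockwise. The curl (z-component) there is about +4; positive curl means counterclockwise rotation.

counterclockwise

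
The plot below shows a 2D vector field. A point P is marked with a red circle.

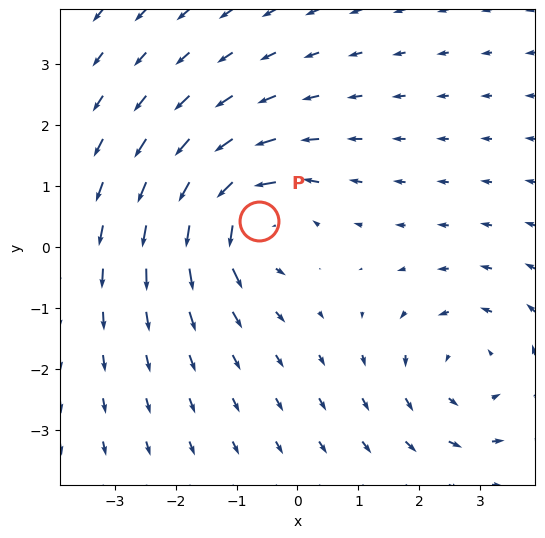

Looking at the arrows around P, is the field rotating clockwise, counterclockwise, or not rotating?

Near P at (-0.6, 0.4) the arrows circulate counterclockwise. The curl (z-component) there is about +5; positive curl means counterclockwise rotation.

counterclockwise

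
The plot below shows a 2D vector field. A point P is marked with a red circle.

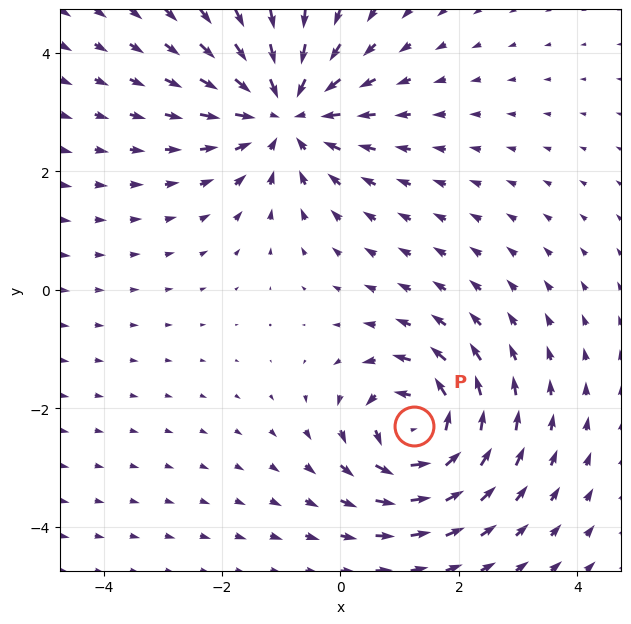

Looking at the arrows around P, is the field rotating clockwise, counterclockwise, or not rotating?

counterclockwise

Near P at (1.2, -2.3) the arrows circulate counterclockwise. The curl (z-component) there is about +4; positive curl means counterclockwise rotation.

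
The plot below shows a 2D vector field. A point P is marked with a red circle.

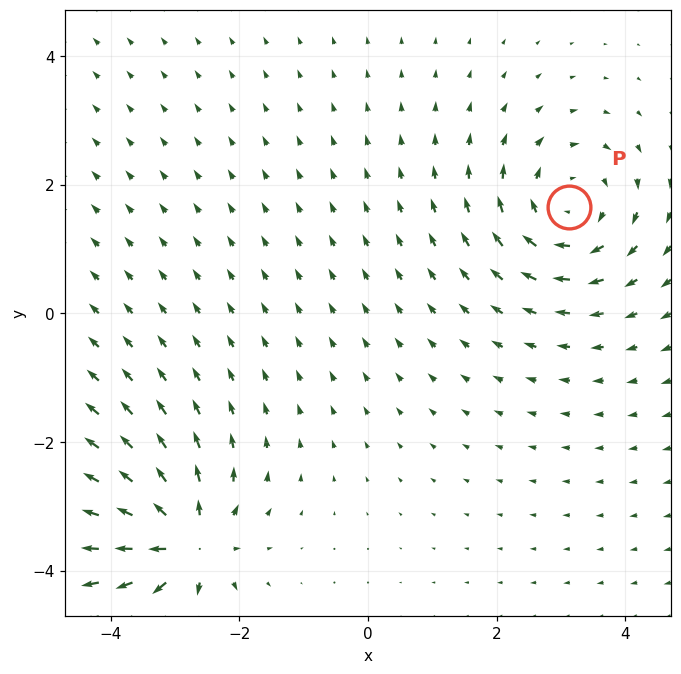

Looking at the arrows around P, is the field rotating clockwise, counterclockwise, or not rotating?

clockwise

Near P at (3.1, 1.6) the arrows circulate clockwise. The curl (z-component) there is about -4; negative curl means clockwise rotation.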